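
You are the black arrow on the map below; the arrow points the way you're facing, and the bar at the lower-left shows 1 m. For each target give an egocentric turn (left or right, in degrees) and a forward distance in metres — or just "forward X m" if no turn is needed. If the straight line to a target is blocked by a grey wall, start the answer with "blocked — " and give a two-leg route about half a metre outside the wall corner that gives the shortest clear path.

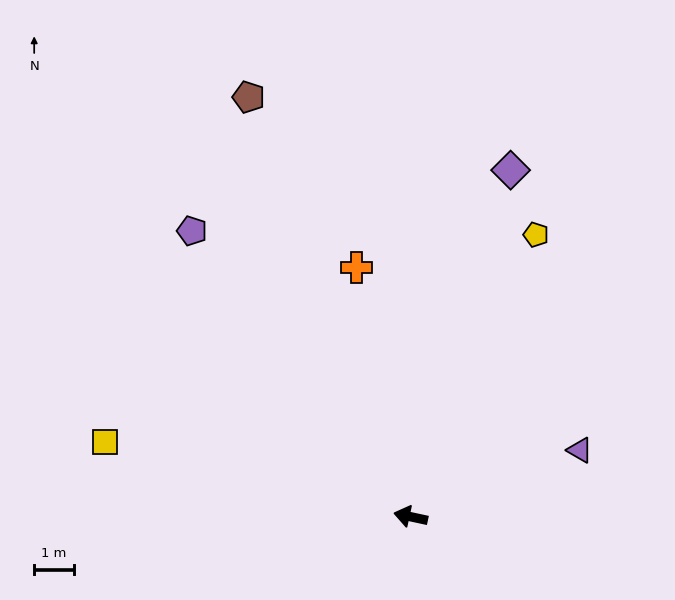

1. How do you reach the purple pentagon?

turn right 40°, forward 9.1 m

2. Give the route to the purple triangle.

turn right 146°, forward 4.6 m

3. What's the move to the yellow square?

forward 8.0 m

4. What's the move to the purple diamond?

turn right 94°, forward 9.1 m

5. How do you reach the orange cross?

turn right 66°, forward 6.5 m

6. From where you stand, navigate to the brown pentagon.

turn right 57°, forward 11.4 m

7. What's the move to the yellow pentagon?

turn right 102°, forward 7.8 m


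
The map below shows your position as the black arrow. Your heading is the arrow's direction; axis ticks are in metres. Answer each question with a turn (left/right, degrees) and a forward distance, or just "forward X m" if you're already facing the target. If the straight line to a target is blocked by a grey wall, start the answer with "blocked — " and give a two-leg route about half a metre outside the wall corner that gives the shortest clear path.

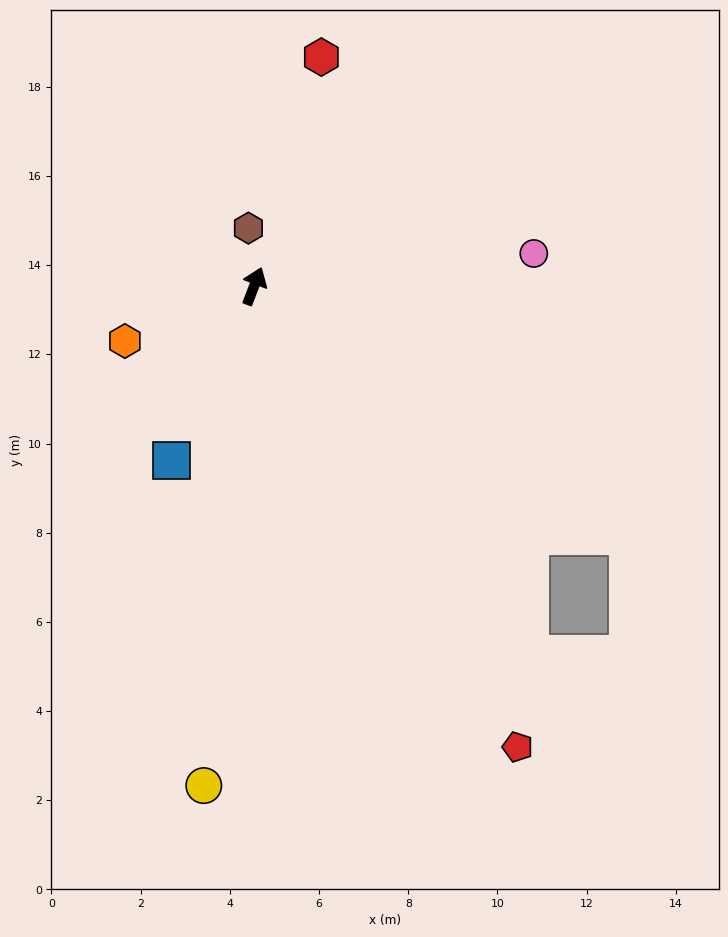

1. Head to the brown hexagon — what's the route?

turn left 27°, forward 1.3 m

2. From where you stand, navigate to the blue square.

turn left 176°, forward 4.3 m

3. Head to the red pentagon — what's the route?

turn right 129°, forward 11.9 m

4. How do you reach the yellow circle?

turn right 165°, forward 11.3 m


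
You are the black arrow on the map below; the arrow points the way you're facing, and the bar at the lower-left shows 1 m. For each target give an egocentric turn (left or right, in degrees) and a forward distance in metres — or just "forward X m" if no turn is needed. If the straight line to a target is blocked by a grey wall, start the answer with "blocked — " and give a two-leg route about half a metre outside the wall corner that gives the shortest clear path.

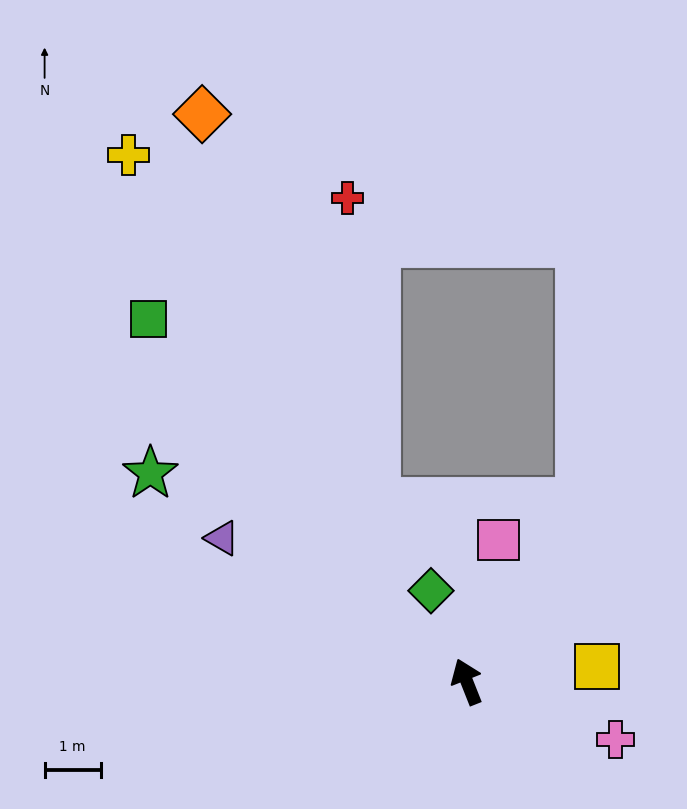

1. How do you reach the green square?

turn left 20°, forward 8.6 m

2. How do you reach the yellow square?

turn right 105°, forward 2.3 m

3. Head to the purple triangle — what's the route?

turn left 38°, forward 5.1 m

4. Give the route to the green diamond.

forward 1.7 m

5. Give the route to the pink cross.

turn right 133°, forward 2.8 m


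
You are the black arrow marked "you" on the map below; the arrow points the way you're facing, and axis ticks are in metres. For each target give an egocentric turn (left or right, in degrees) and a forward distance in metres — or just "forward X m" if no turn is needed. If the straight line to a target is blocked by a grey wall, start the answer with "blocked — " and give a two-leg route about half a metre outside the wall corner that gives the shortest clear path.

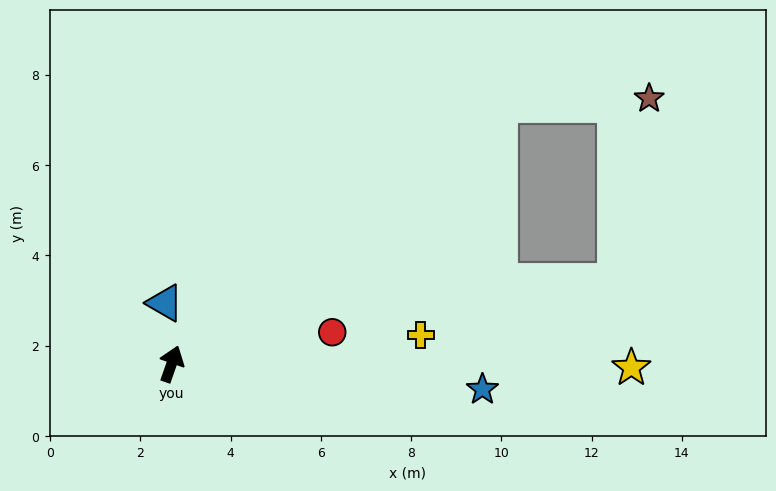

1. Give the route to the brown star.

blocked — turn right 32°, forward 9.2 m, then turn right 37°, forward 3.3 m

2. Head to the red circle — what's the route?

turn right 60°, forward 3.6 m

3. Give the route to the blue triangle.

turn left 26°, forward 1.4 m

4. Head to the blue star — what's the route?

turn right 75°, forward 6.9 m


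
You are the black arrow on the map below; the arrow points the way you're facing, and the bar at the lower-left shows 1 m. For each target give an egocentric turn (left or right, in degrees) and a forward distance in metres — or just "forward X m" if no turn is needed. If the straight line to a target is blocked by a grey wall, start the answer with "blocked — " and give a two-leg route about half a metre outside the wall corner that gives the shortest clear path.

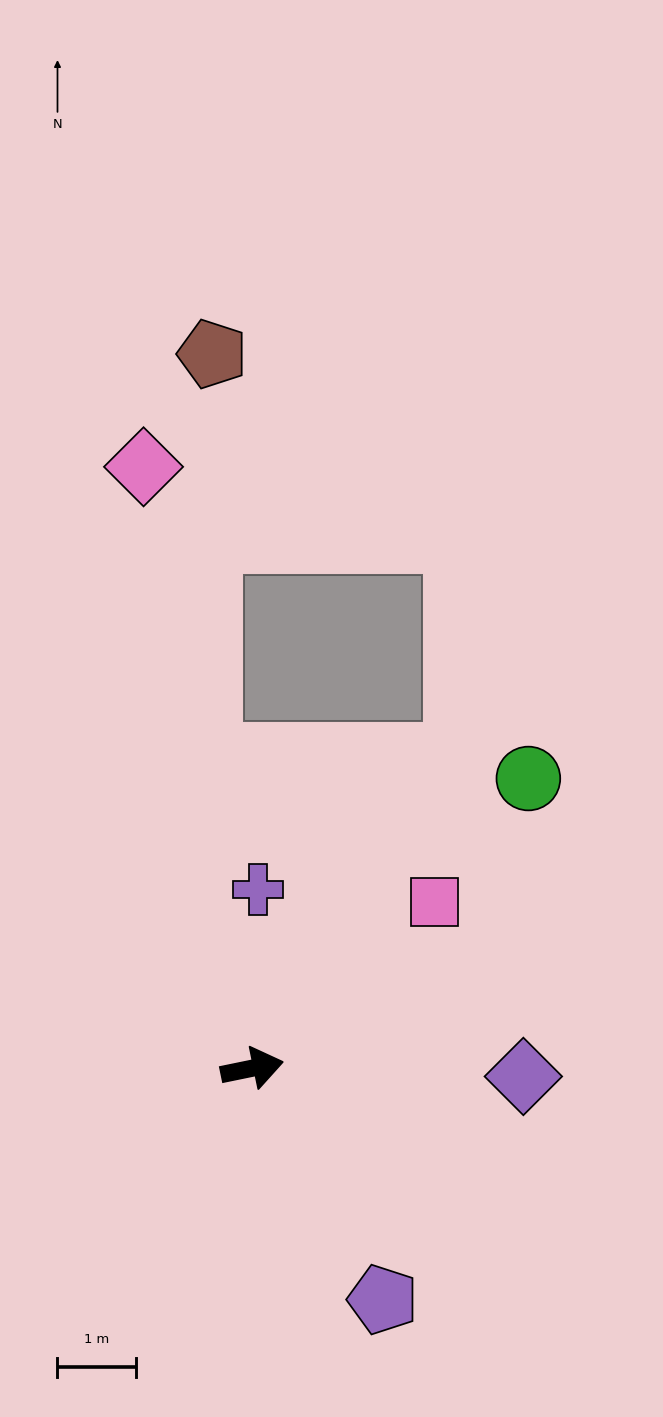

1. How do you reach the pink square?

turn left 31°, forward 3.1 m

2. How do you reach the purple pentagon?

turn right 72°, forward 3.4 m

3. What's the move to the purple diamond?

turn right 13°, forward 3.5 m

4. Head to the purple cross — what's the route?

turn left 76°, forward 2.3 m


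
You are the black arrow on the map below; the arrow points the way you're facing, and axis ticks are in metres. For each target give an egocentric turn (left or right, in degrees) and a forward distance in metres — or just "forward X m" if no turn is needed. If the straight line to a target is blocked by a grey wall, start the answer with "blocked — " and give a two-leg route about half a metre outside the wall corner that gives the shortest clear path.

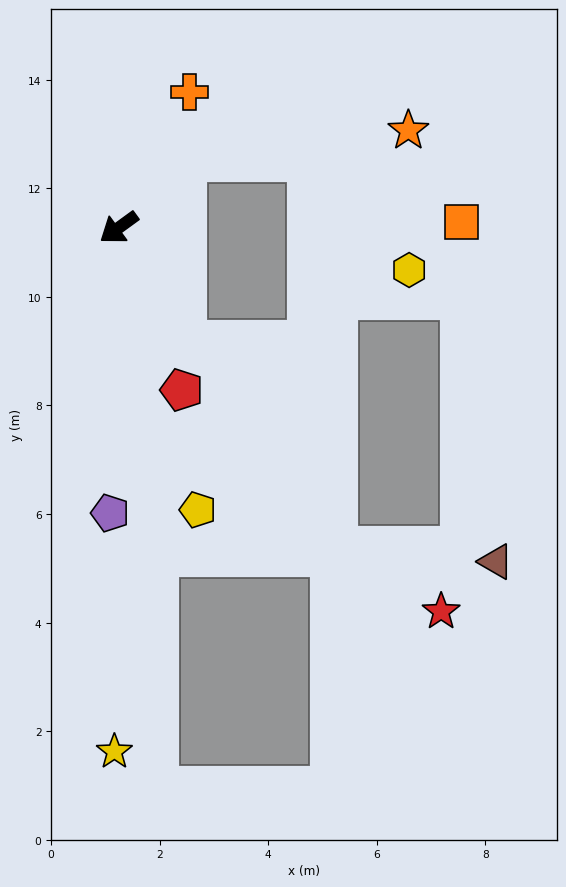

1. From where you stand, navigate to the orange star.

blocked — turn right 169°, forward 1.7 m, then turn right 40°, forward 4.2 m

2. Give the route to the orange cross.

turn right 154°, forward 2.8 m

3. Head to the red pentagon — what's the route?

turn left 75°, forward 3.2 m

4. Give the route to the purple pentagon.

turn left 52°, forward 5.3 m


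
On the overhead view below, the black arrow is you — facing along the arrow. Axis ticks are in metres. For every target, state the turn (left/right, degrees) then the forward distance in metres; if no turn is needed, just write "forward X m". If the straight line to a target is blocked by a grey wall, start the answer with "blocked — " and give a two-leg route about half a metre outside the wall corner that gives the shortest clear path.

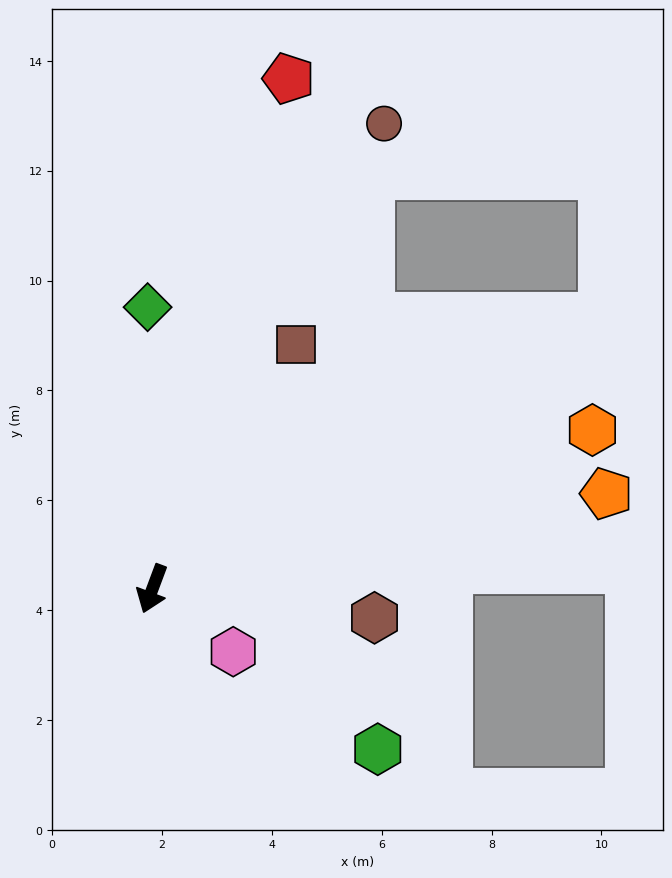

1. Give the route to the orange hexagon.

turn left 130°, forward 8.5 m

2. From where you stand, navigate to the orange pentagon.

turn left 122°, forward 8.4 m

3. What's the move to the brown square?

turn left 170°, forward 5.2 m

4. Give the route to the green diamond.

turn right 158°, forward 5.1 m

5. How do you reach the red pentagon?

turn right 174°, forward 9.6 m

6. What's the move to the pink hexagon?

turn left 73°, forward 1.9 m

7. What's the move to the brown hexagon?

turn left 103°, forward 4.1 m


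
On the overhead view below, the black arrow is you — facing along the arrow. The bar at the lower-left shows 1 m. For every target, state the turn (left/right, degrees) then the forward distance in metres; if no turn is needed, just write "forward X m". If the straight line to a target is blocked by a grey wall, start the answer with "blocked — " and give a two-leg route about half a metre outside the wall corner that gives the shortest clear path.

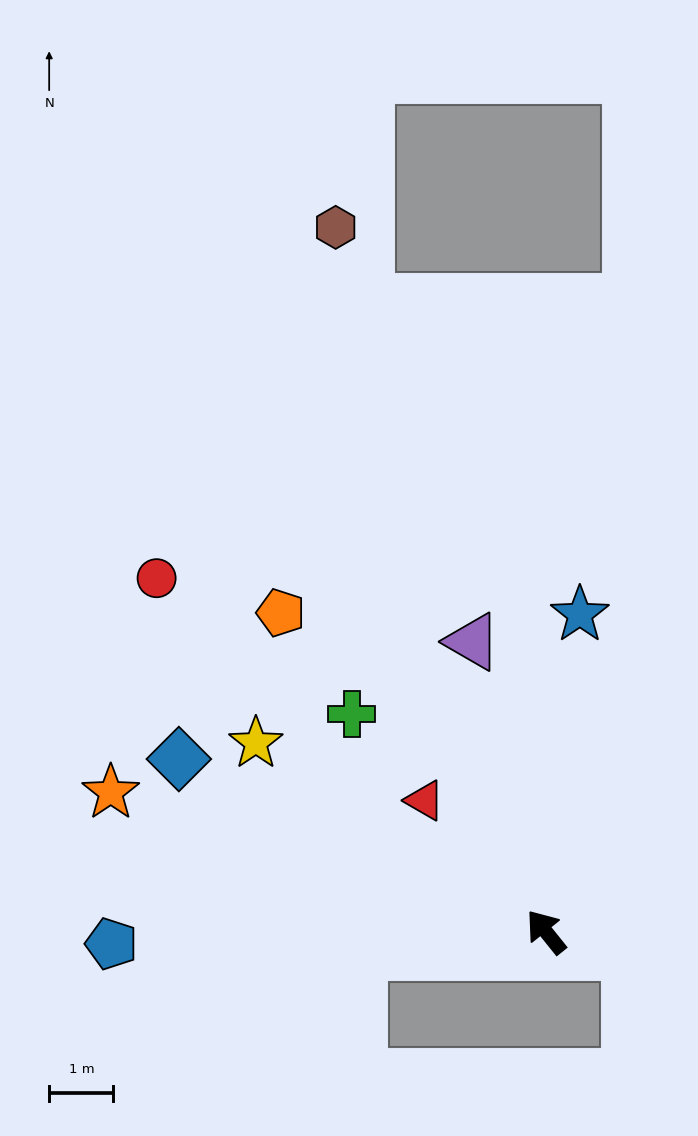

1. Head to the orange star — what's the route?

turn left 33°, forward 7.1 m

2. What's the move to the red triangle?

turn left 4°, forward 2.8 m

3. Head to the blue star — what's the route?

turn right 45°, forward 5.0 m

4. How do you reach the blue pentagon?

turn left 53°, forward 6.8 m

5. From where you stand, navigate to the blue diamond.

turn left 26°, forward 6.3 m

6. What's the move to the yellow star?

turn left 18°, forward 5.4 m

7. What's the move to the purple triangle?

turn right 25°, forward 4.7 m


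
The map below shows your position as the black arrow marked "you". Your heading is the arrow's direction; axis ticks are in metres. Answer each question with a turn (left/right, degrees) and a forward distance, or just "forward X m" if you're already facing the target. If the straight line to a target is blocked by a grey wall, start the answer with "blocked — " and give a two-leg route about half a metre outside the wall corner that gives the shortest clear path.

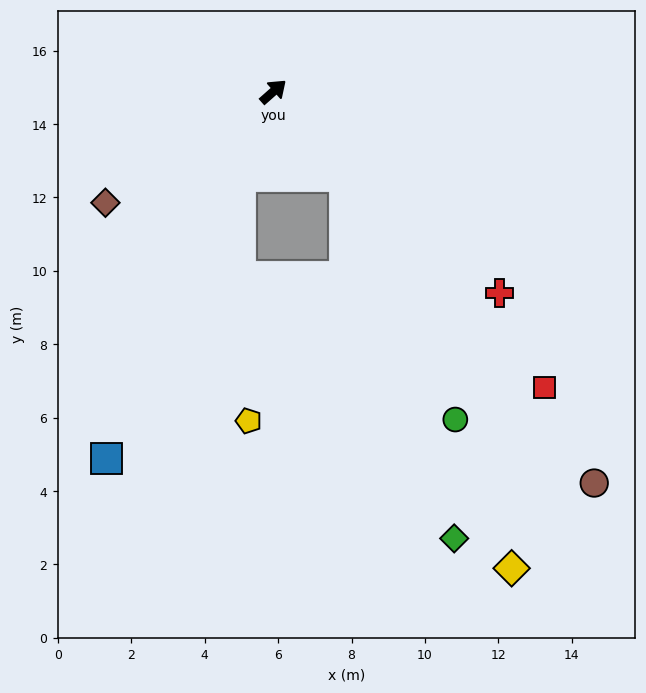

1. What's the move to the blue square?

turn right 156°, forward 11.0 m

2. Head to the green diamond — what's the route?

blocked — turn right 92°, forward 3.0 m, then turn right 23°, forward 10.3 m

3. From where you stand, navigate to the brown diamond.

turn left 172°, forward 5.5 m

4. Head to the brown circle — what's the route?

turn right 92°, forward 13.8 m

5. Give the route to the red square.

turn right 89°, forward 10.9 m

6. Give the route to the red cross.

turn right 83°, forward 8.2 m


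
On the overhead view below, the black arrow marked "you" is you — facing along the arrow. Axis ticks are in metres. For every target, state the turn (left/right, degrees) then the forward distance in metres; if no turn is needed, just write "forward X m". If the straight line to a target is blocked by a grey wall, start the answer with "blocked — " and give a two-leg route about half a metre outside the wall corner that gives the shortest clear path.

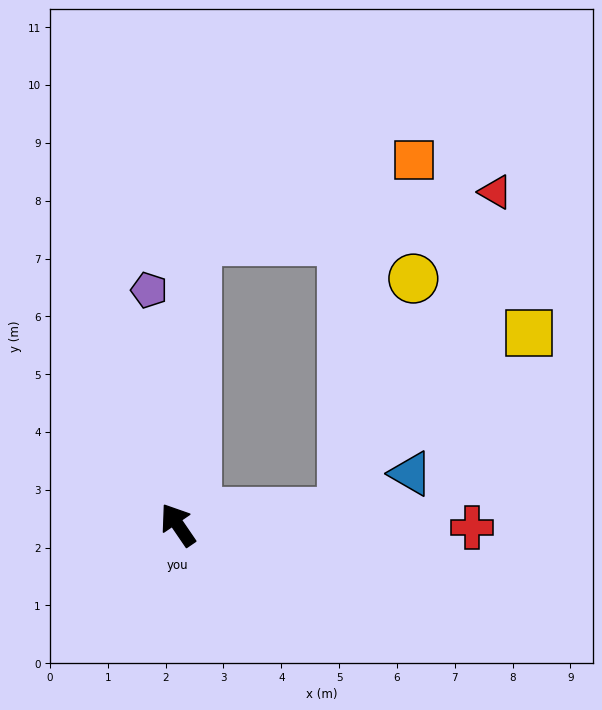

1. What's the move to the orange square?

blocked — turn right 38°, forward 4.9 m, then turn right 66°, forward 4.0 m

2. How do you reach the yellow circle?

blocked — turn right 120°, forward 2.9 m, then turn left 69°, forward 4.2 m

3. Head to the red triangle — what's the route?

blocked — turn right 120°, forward 2.9 m, then turn left 60°, forward 6.1 m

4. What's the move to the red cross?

turn right 125°, forward 5.1 m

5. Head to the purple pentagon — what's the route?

turn right 27°, forward 4.1 m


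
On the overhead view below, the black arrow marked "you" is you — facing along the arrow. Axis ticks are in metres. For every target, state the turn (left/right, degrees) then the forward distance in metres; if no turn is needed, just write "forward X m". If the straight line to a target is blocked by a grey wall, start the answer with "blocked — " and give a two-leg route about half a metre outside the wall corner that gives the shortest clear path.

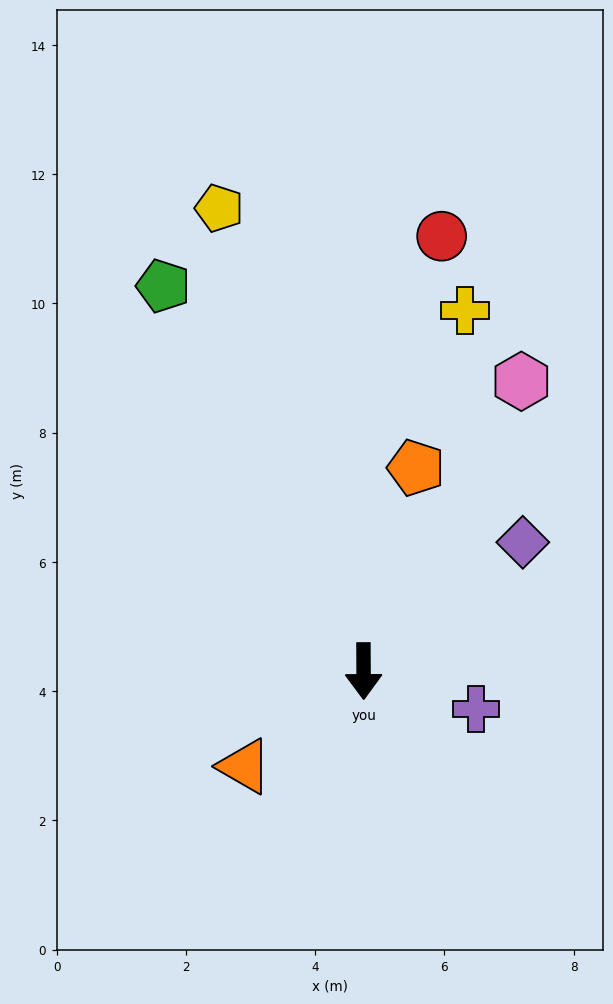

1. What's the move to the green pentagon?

turn right 153°, forward 6.7 m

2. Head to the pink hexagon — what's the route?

turn left 151°, forward 5.1 m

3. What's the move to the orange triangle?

turn right 52°, forward 2.4 m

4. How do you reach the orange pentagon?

turn left 165°, forward 3.3 m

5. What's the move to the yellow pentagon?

turn right 163°, forward 7.5 m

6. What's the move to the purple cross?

turn left 71°, forward 1.8 m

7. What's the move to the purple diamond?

turn left 129°, forward 3.2 m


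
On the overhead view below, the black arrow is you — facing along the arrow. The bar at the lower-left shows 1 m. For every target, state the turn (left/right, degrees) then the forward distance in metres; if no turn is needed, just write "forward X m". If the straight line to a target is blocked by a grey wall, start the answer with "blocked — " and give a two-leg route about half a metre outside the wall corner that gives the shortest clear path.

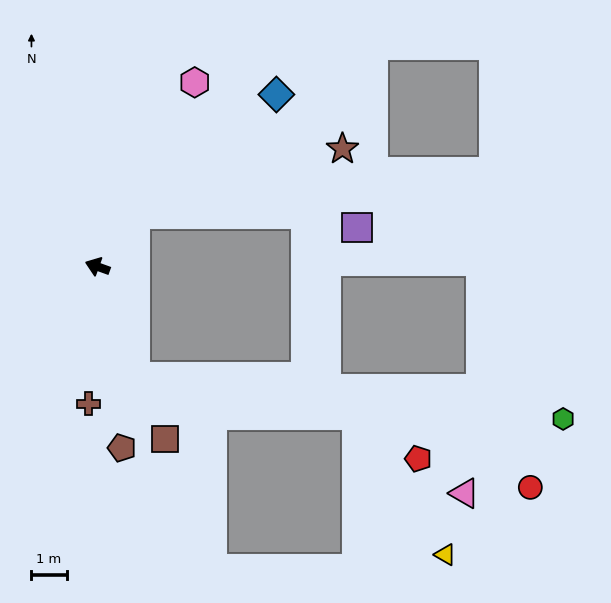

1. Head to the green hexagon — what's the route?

blocked — turn left 129°, forward 3.3 m, then turn left 65°, forward 12.2 m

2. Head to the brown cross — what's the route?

turn left 106°, forward 3.9 m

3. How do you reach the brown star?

blocked — turn right 106°, forward 1.8 m, then turn right 37°, forward 6.2 m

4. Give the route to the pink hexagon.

turn right 98°, forward 5.9 m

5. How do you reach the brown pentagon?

turn left 118°, forward 5.2 m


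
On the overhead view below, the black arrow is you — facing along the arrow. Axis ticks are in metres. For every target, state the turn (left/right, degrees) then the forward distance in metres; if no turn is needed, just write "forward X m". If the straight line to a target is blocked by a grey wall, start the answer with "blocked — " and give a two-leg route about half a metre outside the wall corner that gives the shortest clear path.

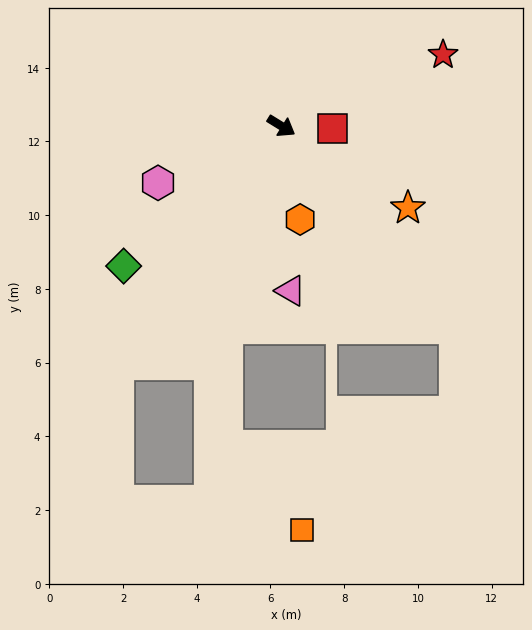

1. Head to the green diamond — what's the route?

turn right 107°, forward 5.7 m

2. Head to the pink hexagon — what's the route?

turn right 124°, forward 3.7 m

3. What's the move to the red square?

turn left 29°, forward 1.4 m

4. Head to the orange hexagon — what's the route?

turn right 47°, forward 2.6 m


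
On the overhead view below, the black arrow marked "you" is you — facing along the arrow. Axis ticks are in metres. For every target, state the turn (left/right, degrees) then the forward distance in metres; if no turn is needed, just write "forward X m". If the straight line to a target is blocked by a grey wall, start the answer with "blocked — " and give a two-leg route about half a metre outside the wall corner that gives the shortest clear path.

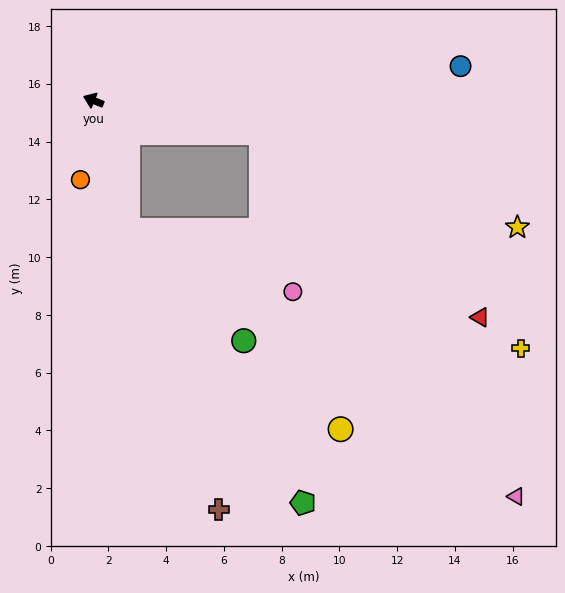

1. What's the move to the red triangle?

blocked — turn right 169°, forward 5.9 m, then turn right 29°, forward 9.9 m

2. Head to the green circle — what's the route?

blocked — turn left 127°, forward 4.7 m, then turn left 31°, forward 5.5 m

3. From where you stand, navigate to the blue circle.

turn right 153°, forward 12.8 m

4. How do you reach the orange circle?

turn left 103°, forward 2.8 m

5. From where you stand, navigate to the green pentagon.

blocked — turn left 127°, forward 4.7 m, then turn left 18°, forward 11.2 m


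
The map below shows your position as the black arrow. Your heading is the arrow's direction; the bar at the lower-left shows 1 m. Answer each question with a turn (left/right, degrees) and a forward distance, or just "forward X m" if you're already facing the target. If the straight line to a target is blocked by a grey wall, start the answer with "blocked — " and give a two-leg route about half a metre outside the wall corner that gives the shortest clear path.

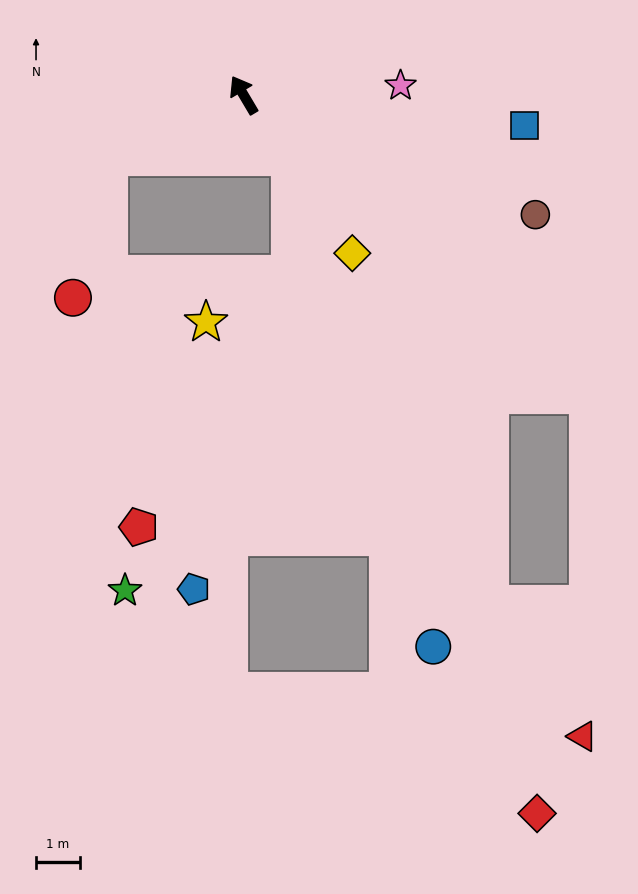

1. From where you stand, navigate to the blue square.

turn right 127°, forward 6.4 m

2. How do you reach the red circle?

blocked — turn left 84°, forward 3.4 m, then turn left 51°, forward 3.3 m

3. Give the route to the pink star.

turn right 117°, forward 3.6 m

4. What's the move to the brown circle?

turn right 143°, forward 7.2 m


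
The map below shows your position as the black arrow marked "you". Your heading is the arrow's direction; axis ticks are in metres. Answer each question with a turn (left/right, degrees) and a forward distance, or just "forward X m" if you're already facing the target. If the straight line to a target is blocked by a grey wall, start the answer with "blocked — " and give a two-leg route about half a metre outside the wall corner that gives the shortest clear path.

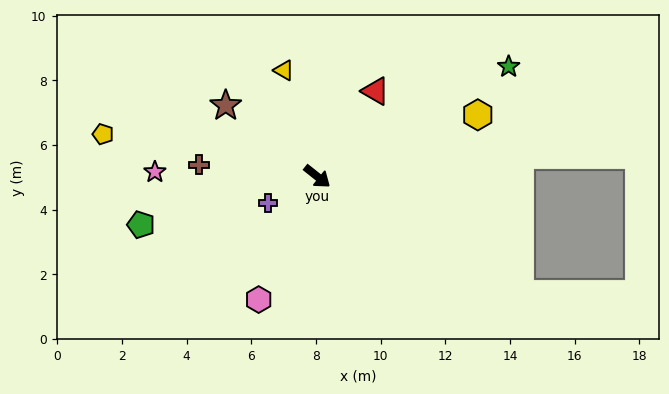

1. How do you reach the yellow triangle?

turn left 146°, forward 3.4 m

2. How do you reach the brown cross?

turn right 147°, forward 3.7 m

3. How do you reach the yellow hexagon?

turn left 60°, forward 5.3 m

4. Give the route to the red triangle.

turn left 94°, forward 3.2 m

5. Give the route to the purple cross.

turn right 114°, forward 1.7 m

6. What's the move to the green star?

turn left 68°, forward 6.8 m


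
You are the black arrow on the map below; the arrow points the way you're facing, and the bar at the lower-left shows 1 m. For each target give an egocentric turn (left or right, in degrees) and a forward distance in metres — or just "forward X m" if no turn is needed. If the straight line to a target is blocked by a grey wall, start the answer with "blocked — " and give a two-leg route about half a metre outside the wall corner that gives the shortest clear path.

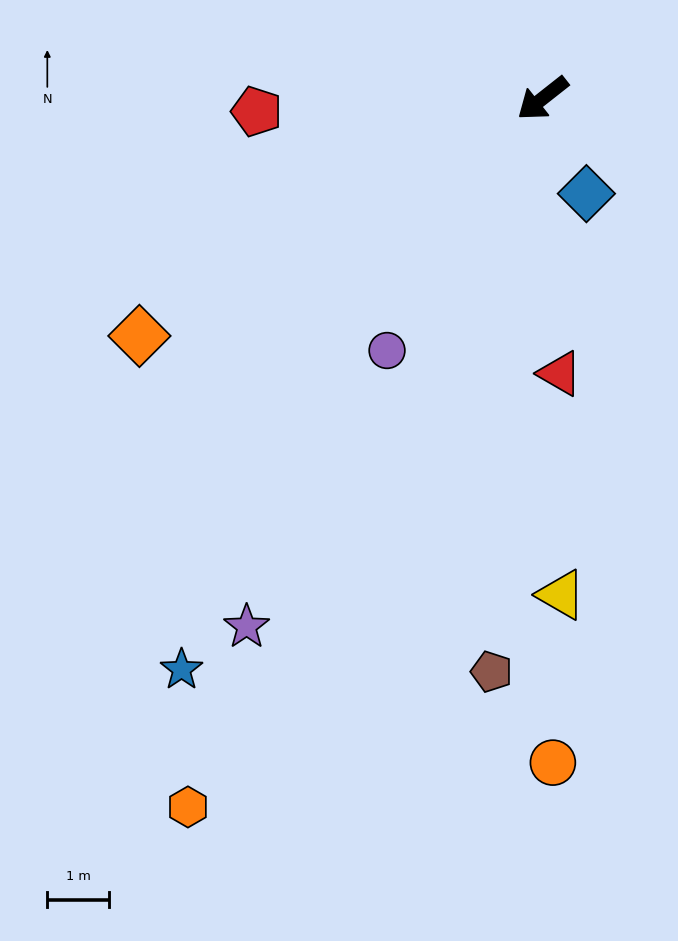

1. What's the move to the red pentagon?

turn right 36°, forward 4.6 m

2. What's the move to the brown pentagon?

turn left 47°, forward 9.3 m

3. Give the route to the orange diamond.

turn right 8°, forward 7.6 m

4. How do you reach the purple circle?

turn left 20°, forward 4.8 m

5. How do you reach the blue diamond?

turn left 76°, forward 1.7 m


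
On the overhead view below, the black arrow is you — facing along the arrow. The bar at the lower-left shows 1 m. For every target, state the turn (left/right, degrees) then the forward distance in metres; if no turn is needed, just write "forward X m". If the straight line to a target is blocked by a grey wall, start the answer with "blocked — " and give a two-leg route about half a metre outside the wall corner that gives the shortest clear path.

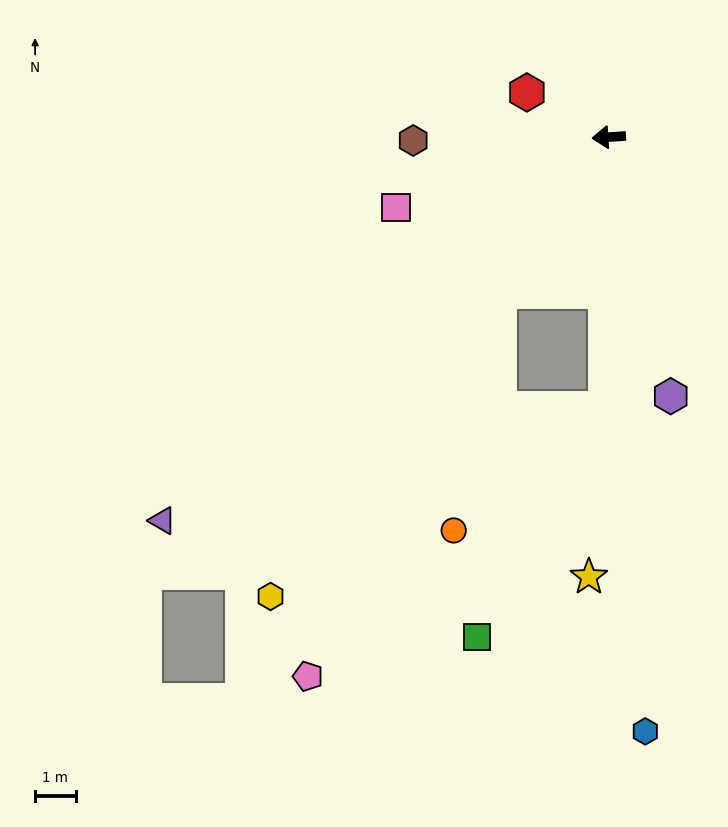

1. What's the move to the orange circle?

blocked — turn left 51°, forward 4.7 m, then turn left 24°, forward 6.0 m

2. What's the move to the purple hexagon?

turn left 100°, forward 6.6 m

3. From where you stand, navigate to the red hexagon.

turn right 32°, forward 2.3 m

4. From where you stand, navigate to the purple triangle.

turn left 37°, forward 14.5 m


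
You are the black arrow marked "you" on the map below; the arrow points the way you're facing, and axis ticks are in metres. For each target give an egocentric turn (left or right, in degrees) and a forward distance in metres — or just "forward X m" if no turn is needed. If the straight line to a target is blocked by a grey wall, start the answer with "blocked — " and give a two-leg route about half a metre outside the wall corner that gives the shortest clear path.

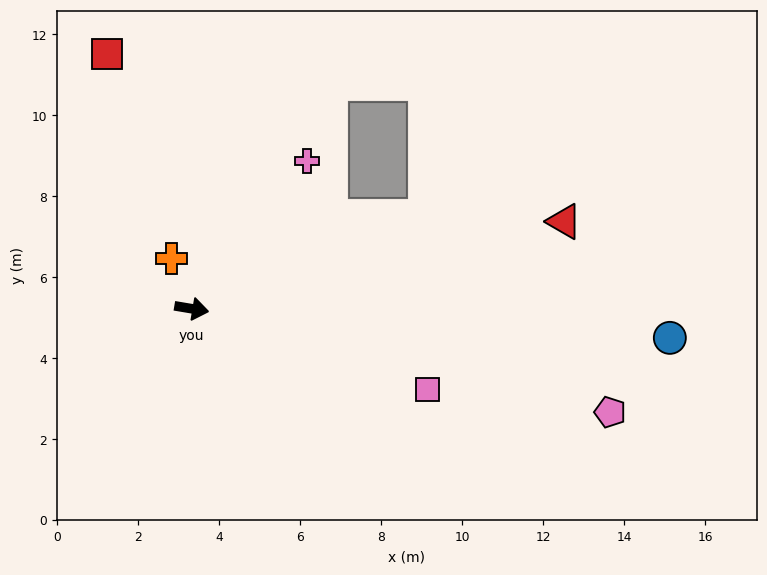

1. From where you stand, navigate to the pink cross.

turn left 62°, forward 4.6 m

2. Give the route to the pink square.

turn right 9°, forward 6.2 m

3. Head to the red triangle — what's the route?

turn left 23°, forward 9.4 m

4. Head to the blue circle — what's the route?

turn left 6°, forward 11.8 m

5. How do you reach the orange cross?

turn left 121°, forward 1.3 m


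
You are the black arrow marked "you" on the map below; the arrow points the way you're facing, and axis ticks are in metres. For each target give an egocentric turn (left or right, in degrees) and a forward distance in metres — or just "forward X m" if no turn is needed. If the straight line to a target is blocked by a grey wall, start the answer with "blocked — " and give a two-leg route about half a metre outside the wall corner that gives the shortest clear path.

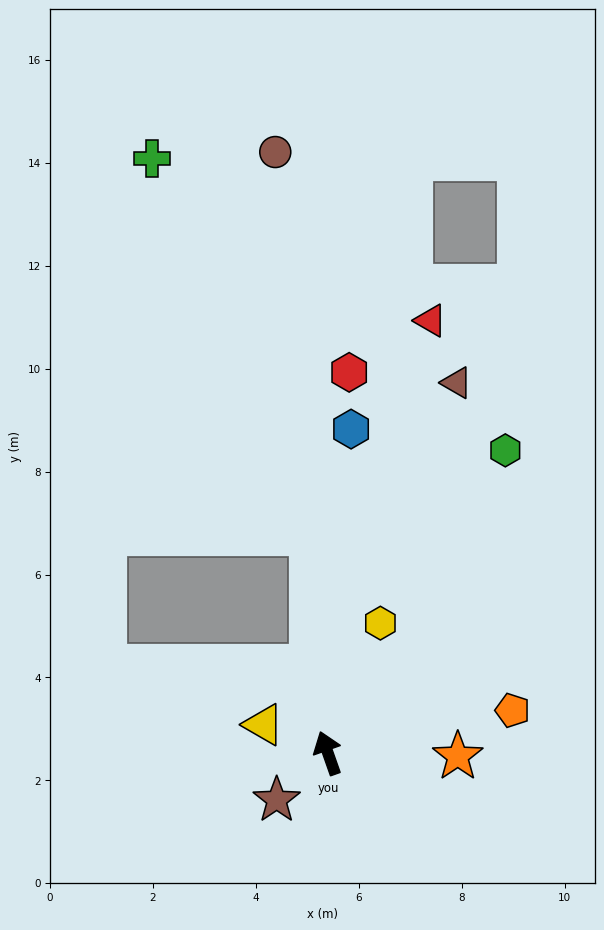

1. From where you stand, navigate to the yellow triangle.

turn left 47°, forward 1.4 m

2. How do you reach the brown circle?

turn right 14°, forward 11.7 m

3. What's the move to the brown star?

turn left 113°, forward 1.3 m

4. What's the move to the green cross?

blocked — turn right 15°, forward 4.3 m, then turn left 19°, forward 7.9 m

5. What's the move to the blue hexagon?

turn right 23°, forward 6.3 m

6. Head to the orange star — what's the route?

turn right 111°, forward 2.5 m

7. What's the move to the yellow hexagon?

turn right 41°, forward 2.7 m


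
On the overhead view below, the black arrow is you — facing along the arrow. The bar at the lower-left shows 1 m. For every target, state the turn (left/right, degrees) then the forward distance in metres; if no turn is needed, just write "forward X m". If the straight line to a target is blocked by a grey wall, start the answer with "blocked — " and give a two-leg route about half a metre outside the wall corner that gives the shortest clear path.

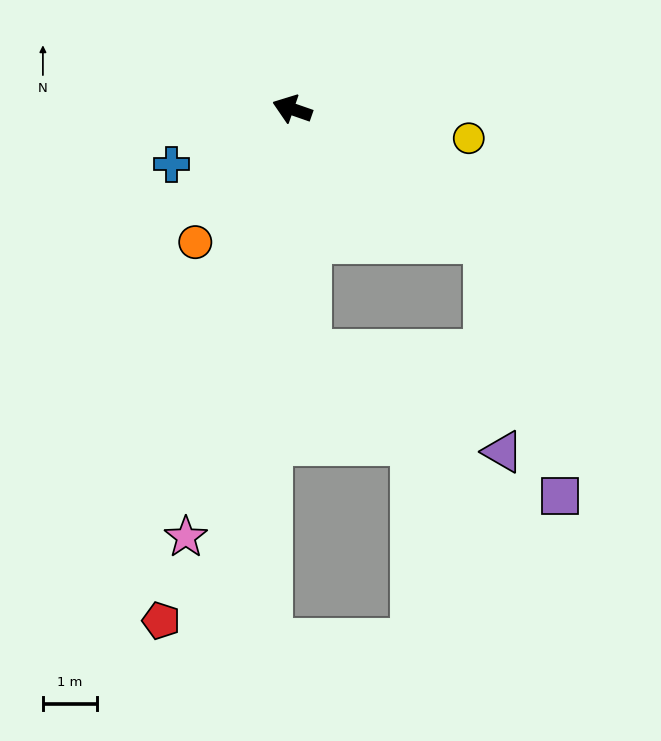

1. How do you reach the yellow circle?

turn right 170°, forward 3.3 m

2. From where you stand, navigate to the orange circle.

turn left 73°, forward 3.0 m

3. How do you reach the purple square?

blocked — turn left 165°, forward 4.3 m, then turn right 40°, forward 4.9 m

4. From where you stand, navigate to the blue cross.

turn left 44°, forward 2.5 m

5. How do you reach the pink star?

turn left 95°, forward 8.2 m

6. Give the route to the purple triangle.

blocked — turn left 165°, forward 4.3 m, then turn right 51°, forward 3.9 m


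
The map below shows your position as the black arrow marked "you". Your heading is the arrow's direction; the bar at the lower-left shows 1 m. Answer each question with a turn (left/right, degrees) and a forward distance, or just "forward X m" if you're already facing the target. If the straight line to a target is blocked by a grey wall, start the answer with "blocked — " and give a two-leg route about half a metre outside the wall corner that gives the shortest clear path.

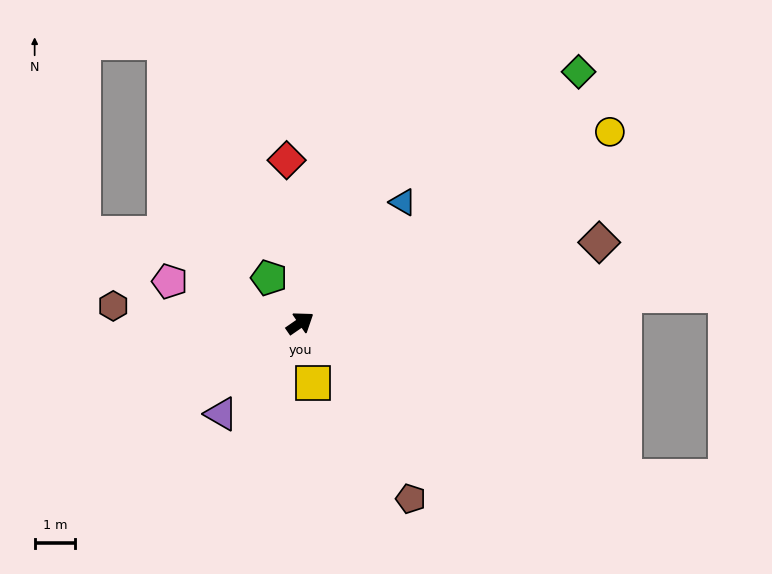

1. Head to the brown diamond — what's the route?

turn right 20°, forward 7.6 m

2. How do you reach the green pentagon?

turn left 90°, forward 1.3 m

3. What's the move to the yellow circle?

turn right 3°, forward 8.9 m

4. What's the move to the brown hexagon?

turn left 140°, forward 4.6 m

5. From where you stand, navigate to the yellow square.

turn right 113°, forward 1.5 m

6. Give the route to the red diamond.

turn left 60°, forward 4.0 m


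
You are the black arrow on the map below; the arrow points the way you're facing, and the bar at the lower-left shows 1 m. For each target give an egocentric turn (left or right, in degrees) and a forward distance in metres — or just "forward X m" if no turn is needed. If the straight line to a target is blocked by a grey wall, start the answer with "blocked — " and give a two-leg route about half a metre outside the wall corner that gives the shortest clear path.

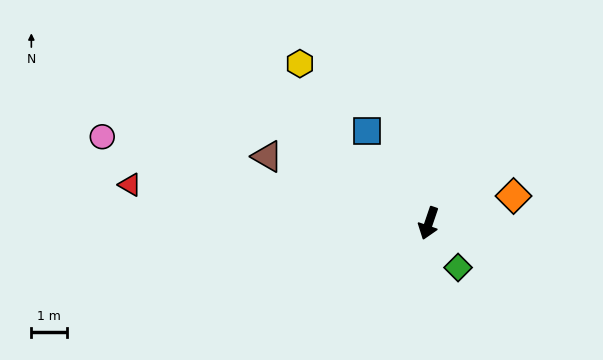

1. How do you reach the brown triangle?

turn right 94°, forward 4.9 m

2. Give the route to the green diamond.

turn left 52°, forward 1.5 m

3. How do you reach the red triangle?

turn right 79°, forward 8.4 m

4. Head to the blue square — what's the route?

turn right 127°, forward 3.1 m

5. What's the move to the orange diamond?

turn left 127°, forward 2.5 m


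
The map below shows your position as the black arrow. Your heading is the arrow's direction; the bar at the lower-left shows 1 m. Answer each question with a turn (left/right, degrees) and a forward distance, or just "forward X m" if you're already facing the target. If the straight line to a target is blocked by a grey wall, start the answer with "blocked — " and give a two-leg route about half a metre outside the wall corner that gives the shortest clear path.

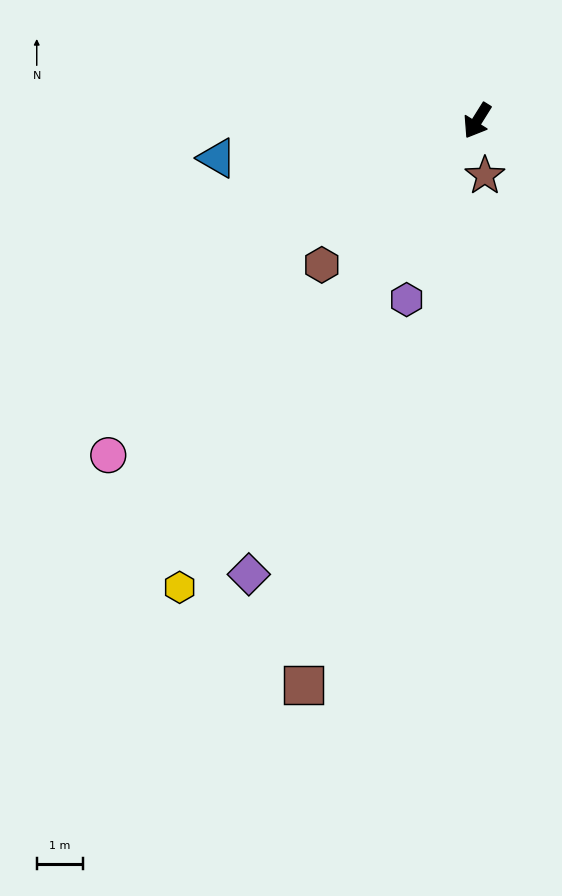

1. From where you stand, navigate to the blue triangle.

turn right 50°, forward 5.7 m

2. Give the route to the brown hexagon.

turn right 15°, forward 4.6 m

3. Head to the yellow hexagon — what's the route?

forward 11.9 m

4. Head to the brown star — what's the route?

turn left 40°, forward 1.2 m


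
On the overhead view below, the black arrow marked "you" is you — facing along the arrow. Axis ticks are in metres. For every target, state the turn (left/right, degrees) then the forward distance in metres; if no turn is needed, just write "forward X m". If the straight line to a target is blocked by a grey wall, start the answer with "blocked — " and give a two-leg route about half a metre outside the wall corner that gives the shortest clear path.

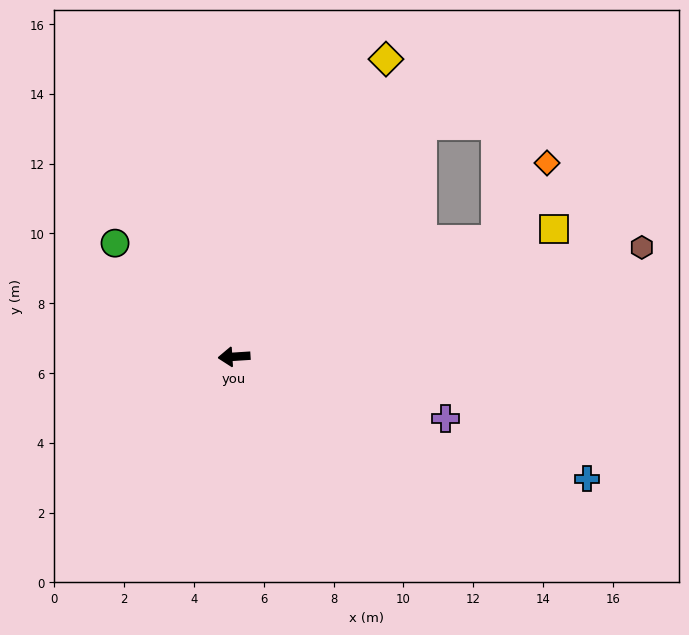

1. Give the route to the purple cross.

turn left 160°, forward 6.3 m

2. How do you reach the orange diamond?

blocked — turn right 160°, forward 8.2 m, then turn left 33°, forward 2.7 m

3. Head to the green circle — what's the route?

turn right 47°, forward 4.7 m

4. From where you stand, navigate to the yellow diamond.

turn right 121°, forward 9.6 m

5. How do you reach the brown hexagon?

turn right 169°, forward 12.1 m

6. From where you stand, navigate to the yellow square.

turn right 162°, forward 9.9 m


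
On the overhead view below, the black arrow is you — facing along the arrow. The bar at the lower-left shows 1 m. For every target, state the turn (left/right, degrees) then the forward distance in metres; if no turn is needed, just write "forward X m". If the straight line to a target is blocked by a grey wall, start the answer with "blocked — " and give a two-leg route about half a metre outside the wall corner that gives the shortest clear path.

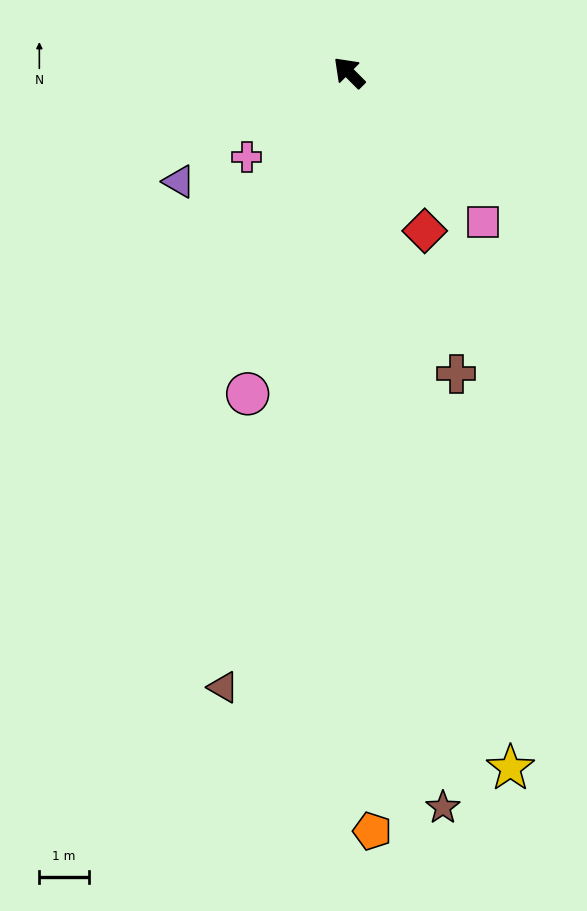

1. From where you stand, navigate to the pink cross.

turn left 85°, forward 2.7 m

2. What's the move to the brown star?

turn left 142°, forward 15.0 m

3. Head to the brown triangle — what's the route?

turn left 123°, forward 12.7 m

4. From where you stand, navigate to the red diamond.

turn left 161°, forward 3.5 m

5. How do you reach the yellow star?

turn left 148°, forward 14.4 m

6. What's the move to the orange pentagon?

turn left 137°, forward 15.3 m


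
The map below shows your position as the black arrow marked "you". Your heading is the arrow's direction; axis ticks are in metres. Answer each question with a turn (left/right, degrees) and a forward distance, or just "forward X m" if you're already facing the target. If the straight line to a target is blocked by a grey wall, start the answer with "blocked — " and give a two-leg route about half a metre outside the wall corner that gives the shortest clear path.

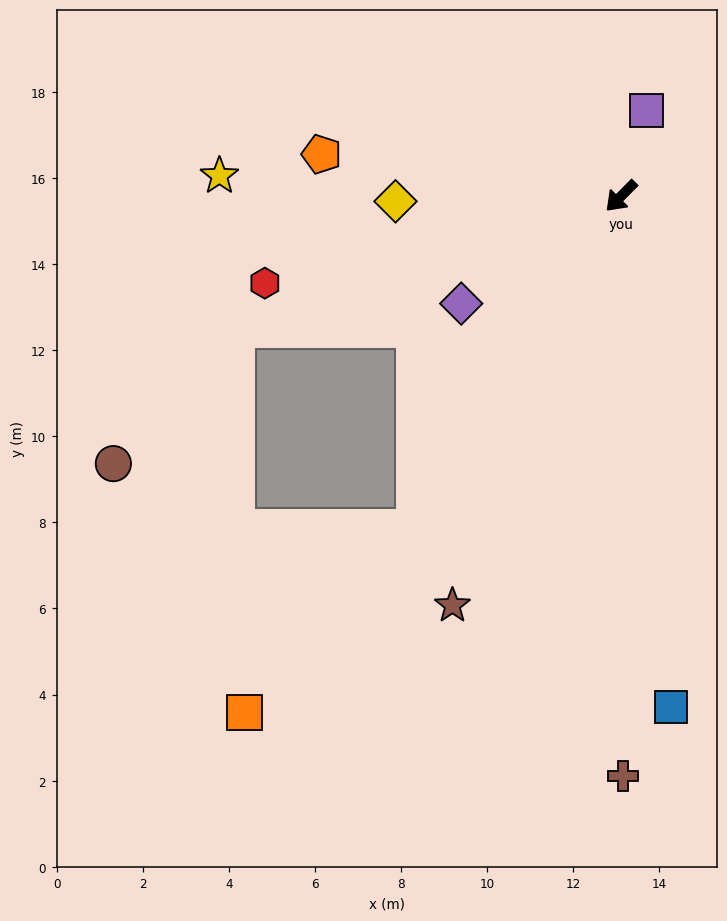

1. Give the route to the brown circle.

blocked — turn right 26°, forward 9.5 m, then turn left 28°, forward 4.2 m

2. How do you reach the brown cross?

turn left 45°, forward 13.5 m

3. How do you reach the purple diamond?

turn right 11°, forward 4.5 m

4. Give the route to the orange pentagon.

turn right 53°, forward 7.0 m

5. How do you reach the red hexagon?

turn right 31°, forward 8.5 m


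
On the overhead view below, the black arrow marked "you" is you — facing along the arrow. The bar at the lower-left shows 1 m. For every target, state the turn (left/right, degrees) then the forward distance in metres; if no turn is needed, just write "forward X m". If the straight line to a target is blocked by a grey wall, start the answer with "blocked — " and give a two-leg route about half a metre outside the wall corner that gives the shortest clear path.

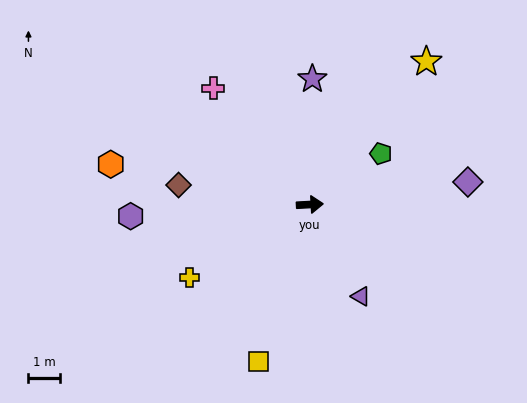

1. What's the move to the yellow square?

turn right 111°, forward 5.2 m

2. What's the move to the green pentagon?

turn left 33°, forward 2.8 m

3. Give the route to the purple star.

turn left 86°, forward 4.0 m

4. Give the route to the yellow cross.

turn right 152°, forward 4.4 m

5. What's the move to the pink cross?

turn left 127°, forward 4.8 m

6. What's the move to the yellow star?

turn left 48°, forward 5.8 m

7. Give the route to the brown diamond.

turn left 168°, forward 4.2 m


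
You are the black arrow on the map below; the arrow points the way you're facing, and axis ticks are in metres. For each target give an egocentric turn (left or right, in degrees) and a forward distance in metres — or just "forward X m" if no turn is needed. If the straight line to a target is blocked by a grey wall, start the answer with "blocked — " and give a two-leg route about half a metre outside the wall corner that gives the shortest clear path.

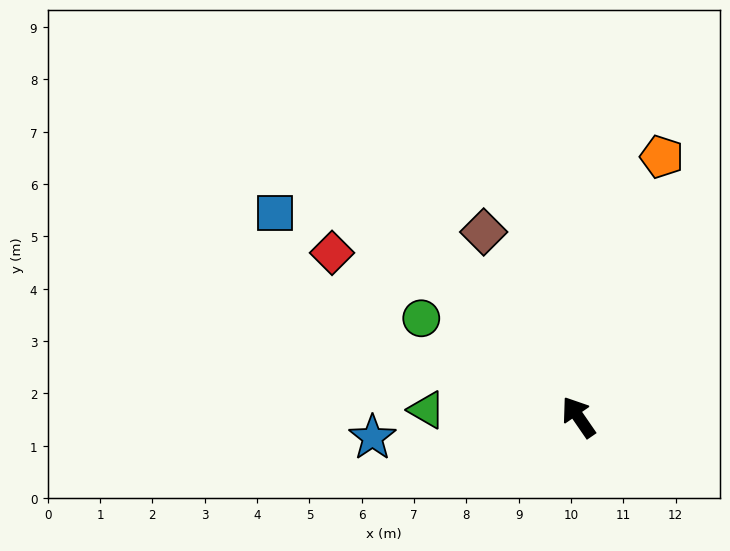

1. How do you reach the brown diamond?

turn right 7°, forward 4.0 m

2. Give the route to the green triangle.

turn left 53°, forward 2.9 m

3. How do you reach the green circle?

turn left 23°, forward 3.5 m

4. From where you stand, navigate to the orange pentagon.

turn right 52°, forward 5.2 m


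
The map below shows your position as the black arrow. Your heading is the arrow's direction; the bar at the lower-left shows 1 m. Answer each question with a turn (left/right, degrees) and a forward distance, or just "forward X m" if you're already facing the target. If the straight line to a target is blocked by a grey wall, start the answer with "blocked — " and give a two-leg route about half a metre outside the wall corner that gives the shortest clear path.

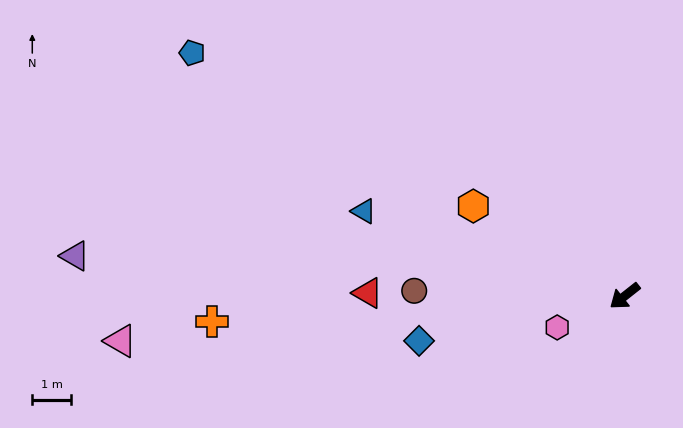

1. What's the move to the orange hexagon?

turn right 69°, forward 4.6 m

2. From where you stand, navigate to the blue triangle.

turn right 56°, forward 7.1 m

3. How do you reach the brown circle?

turn right 40°, forward 5.5 m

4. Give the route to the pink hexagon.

turn right 13°, forward 1.9 m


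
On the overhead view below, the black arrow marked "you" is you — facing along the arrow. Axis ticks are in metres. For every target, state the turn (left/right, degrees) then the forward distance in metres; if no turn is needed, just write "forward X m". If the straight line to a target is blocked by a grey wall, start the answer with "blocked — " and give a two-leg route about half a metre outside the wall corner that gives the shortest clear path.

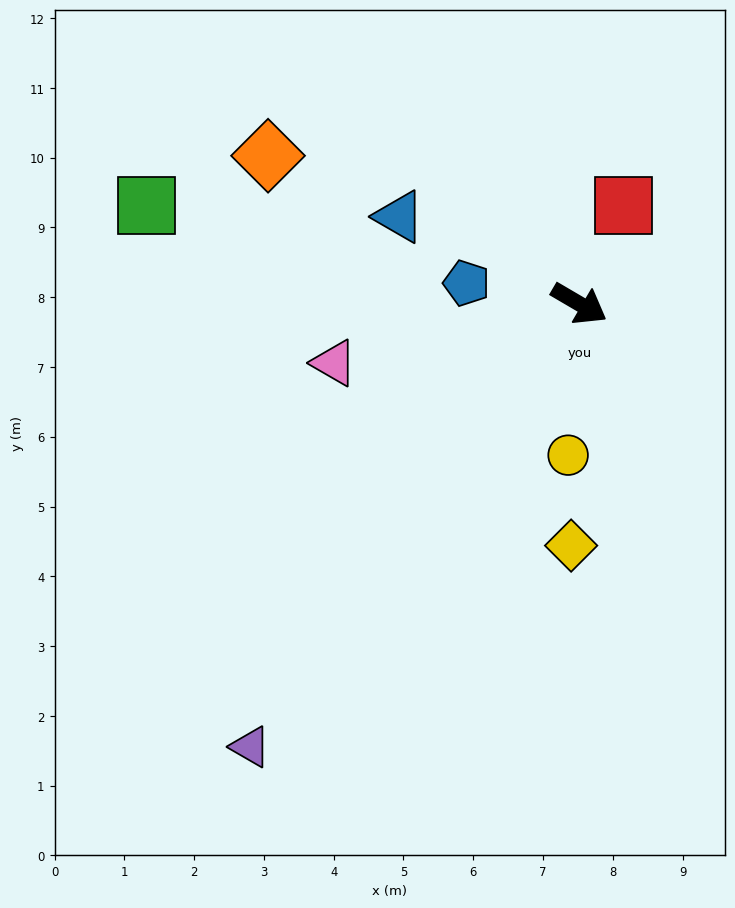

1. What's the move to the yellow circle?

turn right 64°, forward 2.2 m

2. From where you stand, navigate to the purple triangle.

turn right 96°, forward 7.9 m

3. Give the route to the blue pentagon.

turn right 160°, forward 1.6 m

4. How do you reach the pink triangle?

turn right 136°, forward 3.6 m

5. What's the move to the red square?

turn left 96°, forward 1.6 m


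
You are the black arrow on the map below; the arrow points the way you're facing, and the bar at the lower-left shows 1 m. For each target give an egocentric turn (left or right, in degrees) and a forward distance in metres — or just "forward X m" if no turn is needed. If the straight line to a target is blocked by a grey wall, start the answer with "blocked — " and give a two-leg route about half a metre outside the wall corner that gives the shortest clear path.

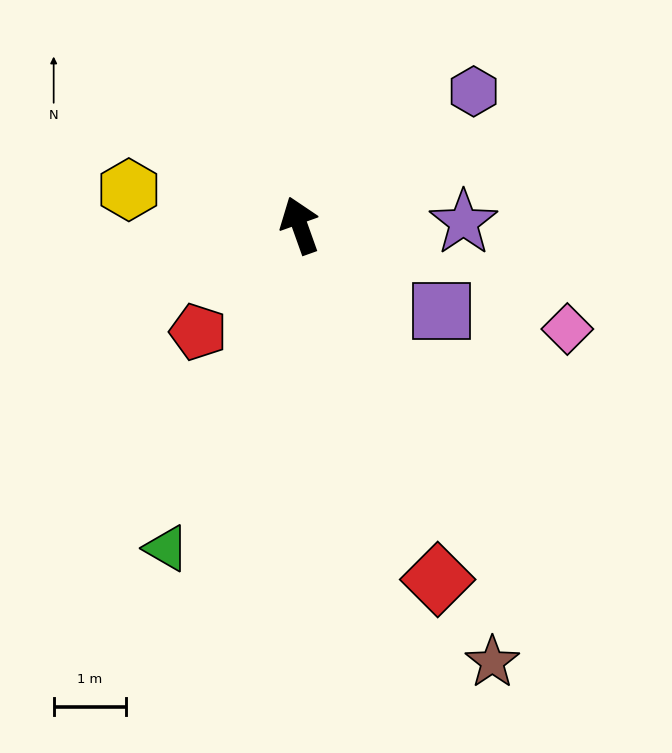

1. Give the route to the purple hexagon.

turn right 72°, forward 3.0 m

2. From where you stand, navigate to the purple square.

turn right 141°, forward 2.3 m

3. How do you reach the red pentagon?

turn left 117°, forward 2.0 m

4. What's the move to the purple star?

turn right 109°, forward 2.3 m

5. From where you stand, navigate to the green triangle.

turn left 138°, forward 4.8 m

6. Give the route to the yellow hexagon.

turn left 59°, forward 2.4 m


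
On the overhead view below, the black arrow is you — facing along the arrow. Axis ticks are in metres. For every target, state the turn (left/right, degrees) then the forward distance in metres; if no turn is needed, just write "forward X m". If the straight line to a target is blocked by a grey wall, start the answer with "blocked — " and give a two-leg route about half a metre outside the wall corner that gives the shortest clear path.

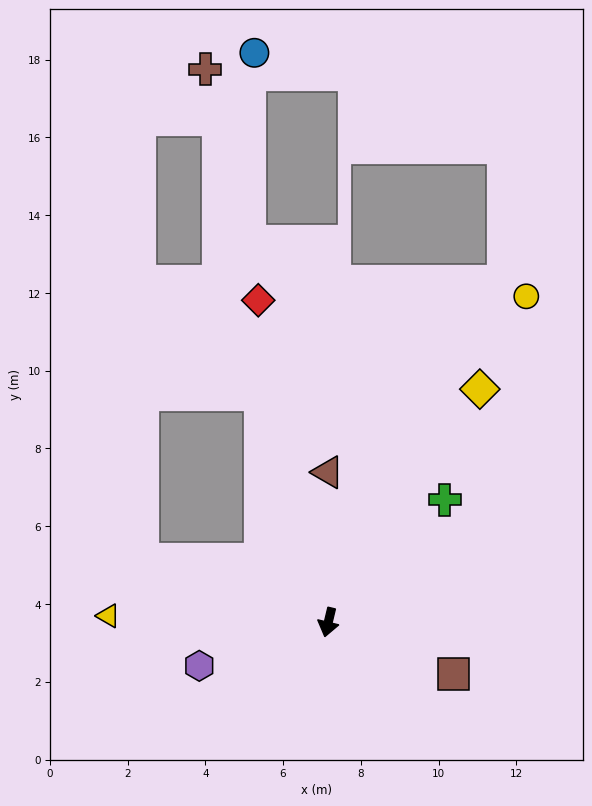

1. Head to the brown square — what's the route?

turn left 81°, forward 3.5 m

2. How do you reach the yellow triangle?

turn right 78°, forward 5.7 m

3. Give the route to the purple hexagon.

turn right 58°, forward 3.5 m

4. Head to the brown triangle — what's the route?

turn right 166°, forward 3.9 m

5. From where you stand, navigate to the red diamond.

turn right 154°, forward 8.5 m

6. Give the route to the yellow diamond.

turn left 160°, forward 7.2 m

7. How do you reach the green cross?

turn left 150°, forward 4.3 m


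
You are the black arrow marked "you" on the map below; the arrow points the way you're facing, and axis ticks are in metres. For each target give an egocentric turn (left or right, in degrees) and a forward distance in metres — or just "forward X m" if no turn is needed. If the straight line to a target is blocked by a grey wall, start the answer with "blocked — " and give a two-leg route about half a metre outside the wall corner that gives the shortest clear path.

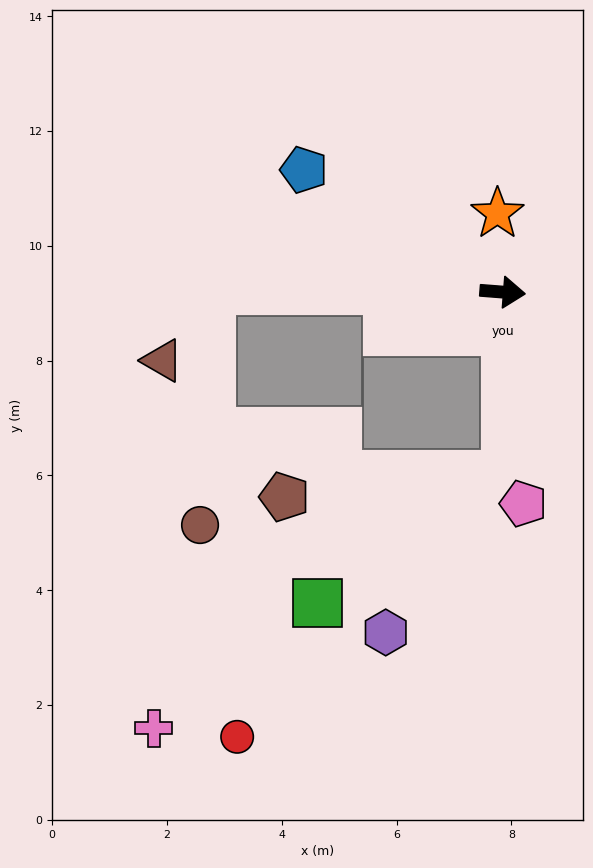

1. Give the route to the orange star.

turn left 98°, forward 1.4 m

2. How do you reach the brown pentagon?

blocked — turn right 85°, forward 3.2 m, then turn right 85°, forward 3.9 m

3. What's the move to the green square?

blocked — turn right 85°, forward 3.2 m, then turn right 56°, forward 4.0 m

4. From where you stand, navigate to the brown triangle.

blocked — turn right 176°, forward 5.1 m, then turn left 56°, forward 1.5 m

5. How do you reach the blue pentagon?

turn left 153°, forward 4.1 m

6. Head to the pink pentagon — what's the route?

turn right 80°, forward 3.7 m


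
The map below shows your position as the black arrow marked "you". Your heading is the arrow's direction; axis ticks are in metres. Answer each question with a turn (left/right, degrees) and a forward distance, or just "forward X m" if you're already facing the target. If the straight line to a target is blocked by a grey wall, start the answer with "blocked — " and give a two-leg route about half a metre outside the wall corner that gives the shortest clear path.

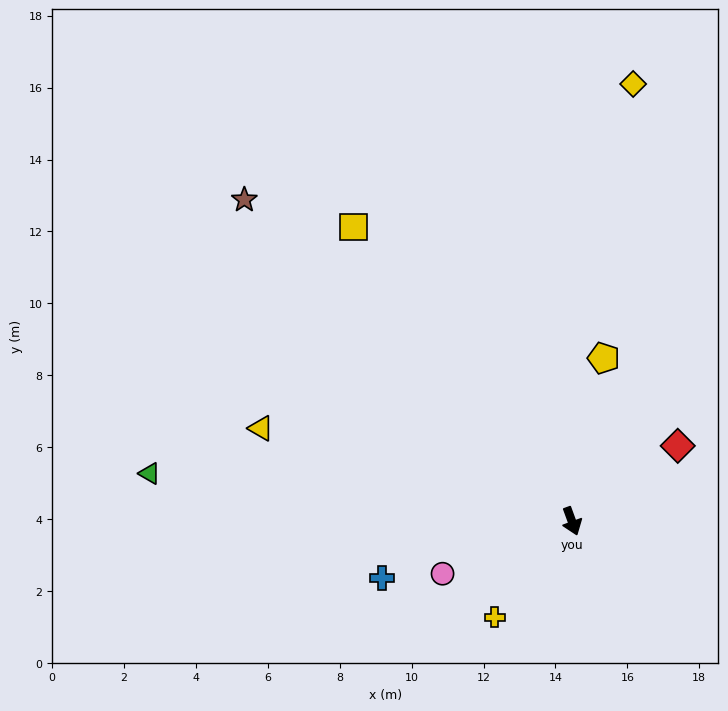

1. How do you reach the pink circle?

turn right 88°, forward 3.9 m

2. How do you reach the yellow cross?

turn right 59°, forward 3.4 m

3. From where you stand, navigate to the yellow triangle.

turn right 127°, forward 9.0 m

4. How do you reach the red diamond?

turn left 105°, forward 3.6 m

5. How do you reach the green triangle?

turn right 117°, forward 11.8 m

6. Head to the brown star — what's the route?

turn right 155°, forward 12.8 m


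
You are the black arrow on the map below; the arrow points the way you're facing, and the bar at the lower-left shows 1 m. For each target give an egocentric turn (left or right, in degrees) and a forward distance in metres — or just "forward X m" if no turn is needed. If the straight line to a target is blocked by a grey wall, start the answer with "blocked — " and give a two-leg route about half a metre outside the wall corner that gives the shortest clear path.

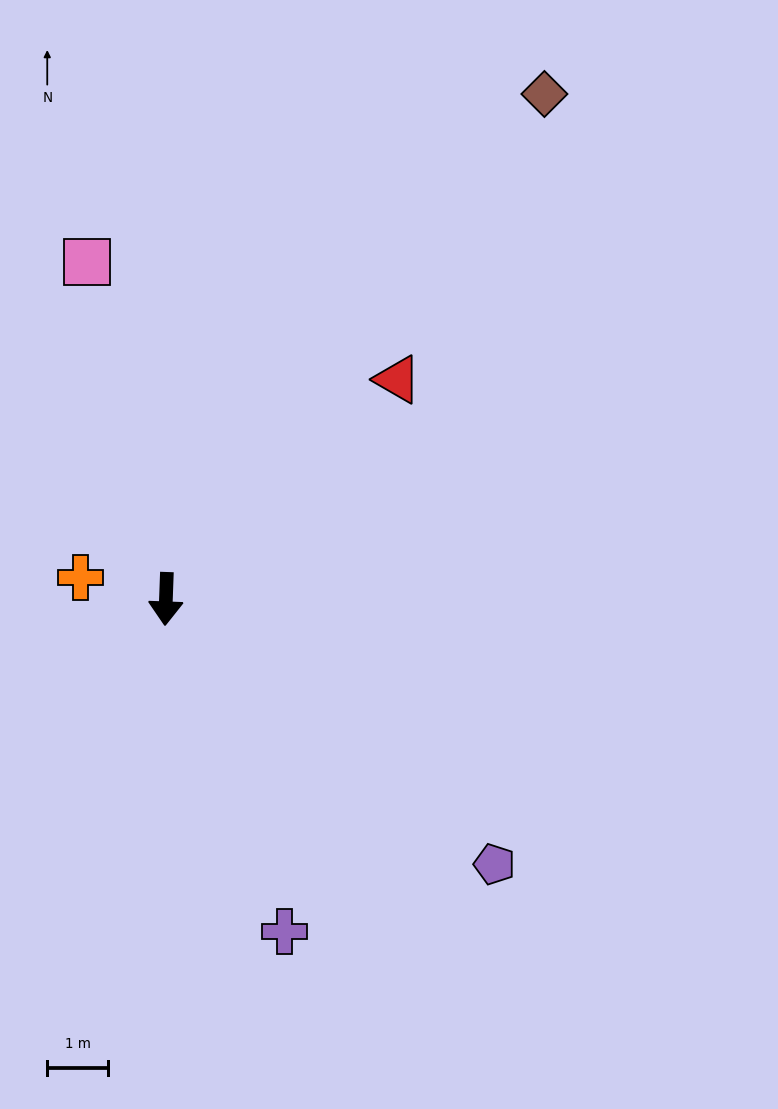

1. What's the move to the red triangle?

turn left 136°, forward 5.3 m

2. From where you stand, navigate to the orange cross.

turn right 102°, forward 1.5 m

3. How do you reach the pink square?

turn right 165°, forward 5.7 m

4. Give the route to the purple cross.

turn left 22°, forward 5.8 m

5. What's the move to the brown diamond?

turn left 145°, forward 10.4 m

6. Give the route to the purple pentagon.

turn left 53°, forward 7.0 m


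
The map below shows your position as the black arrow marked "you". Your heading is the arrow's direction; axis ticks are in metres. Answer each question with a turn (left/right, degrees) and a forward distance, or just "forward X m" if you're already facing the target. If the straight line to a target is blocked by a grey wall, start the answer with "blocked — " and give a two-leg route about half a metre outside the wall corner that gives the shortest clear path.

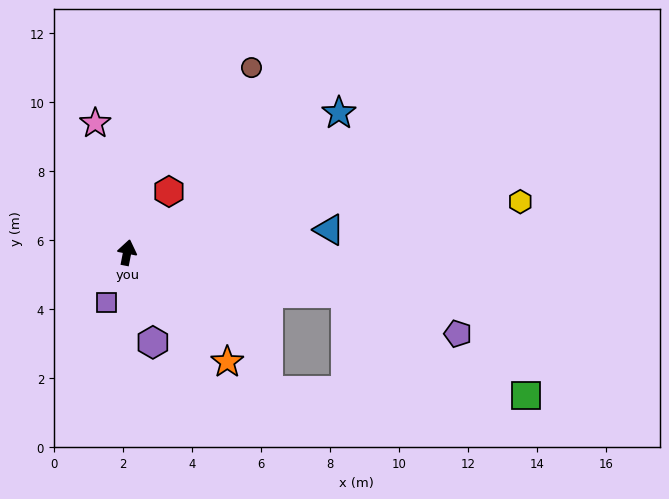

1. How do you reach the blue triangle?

turn right 73°, forward 5.9 m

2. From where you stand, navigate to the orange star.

turn right 126°, forward 4.3 m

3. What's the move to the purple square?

turn left 169°, forward 1.6 m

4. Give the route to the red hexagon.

turn right 23°, forward 2.1 m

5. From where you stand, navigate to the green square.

blocked — turn right 90°, forward 6.5 m, then turn right 18°, forward 6.0 m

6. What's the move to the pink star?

turn left 25°, forward 3.9 m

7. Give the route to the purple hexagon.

turn right 153°, forward 2.7 m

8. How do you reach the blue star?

turn right 46°, forward 7.4 m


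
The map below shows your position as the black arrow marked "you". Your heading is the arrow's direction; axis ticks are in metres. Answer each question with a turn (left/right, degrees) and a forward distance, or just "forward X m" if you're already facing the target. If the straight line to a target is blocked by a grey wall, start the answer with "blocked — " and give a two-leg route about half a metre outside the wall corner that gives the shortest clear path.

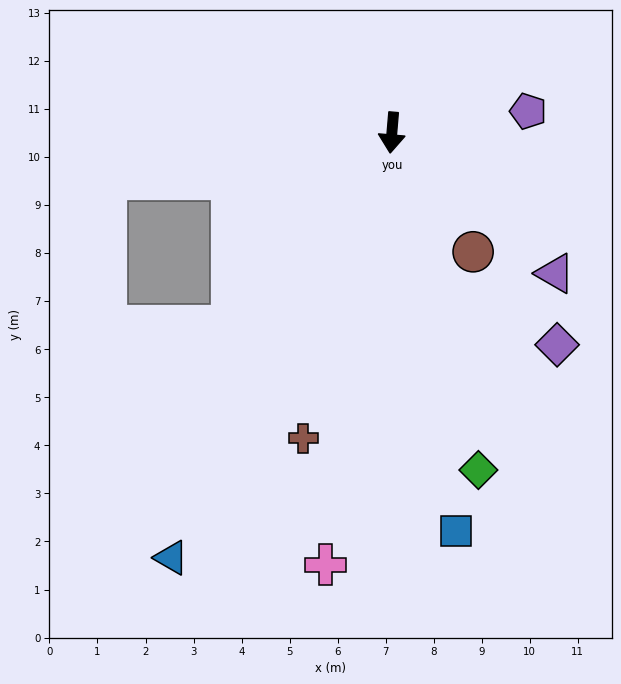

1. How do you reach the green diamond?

turn left 19°, forward 7.3 m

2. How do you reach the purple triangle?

turn left 54°, forward 4.5 m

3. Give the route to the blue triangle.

turn right 23°, forward 10.0 m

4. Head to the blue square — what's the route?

turn left 14°, forward 8.4 m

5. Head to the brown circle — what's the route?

turn left 39°, forward 3.0 m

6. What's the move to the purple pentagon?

turn left 104°, forward 2.9 m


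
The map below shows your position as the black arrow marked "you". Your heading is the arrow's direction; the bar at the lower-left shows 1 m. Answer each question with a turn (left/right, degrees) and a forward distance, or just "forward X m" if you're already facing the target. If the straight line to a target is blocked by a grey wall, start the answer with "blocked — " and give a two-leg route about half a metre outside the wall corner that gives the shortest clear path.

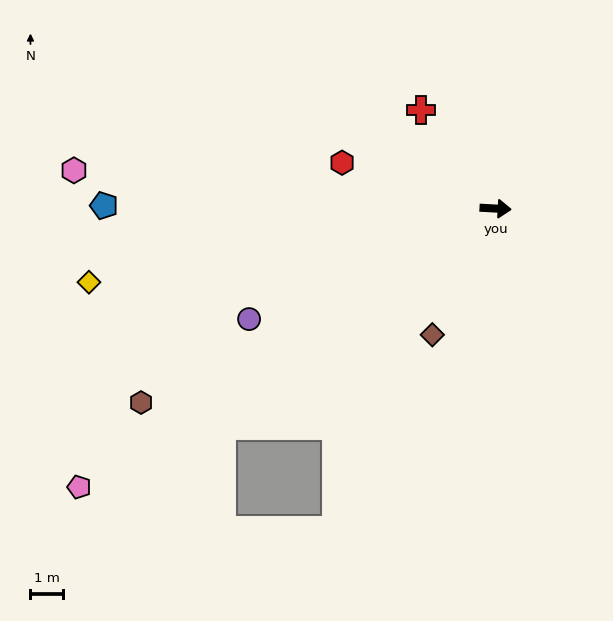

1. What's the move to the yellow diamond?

turn right 167°, forward 12.6 m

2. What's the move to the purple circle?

turn right 153°, forward 8.2 m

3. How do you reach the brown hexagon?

turn right 148°, forward 12.3 m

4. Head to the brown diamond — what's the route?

turn right 113°, forward 4.3 m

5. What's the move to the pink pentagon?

turn right 143°, forward 15.2 m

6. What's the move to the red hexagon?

turn left 167°, forward 4.9 m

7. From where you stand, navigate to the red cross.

turn left 130°, forward 3.8 m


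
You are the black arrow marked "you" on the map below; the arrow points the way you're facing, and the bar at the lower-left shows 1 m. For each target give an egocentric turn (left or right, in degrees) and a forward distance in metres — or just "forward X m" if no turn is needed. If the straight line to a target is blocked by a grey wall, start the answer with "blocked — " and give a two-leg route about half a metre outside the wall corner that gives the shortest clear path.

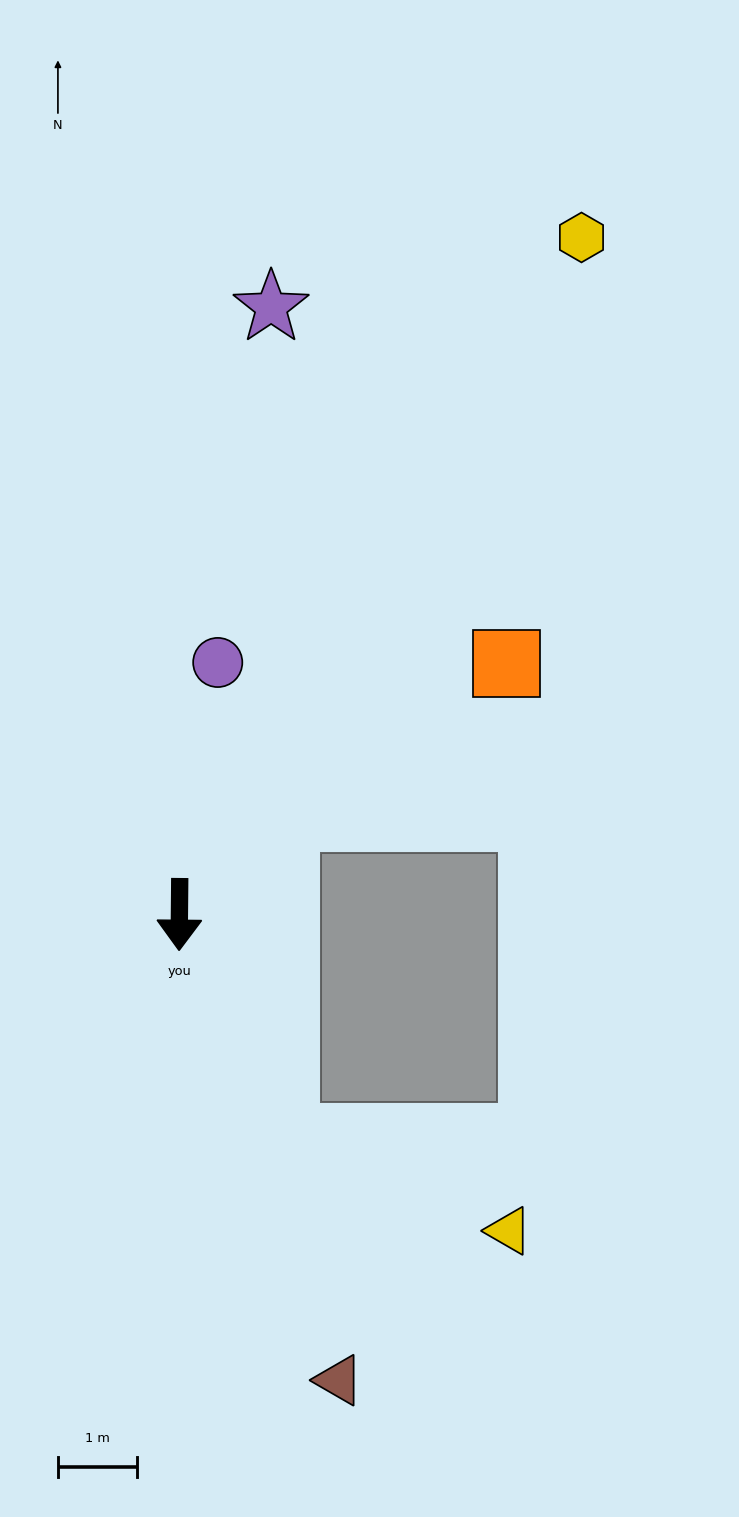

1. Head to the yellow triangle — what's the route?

blocked — turn left 26°, forward 3.1 m, then turn left 42°, forward 3.0 m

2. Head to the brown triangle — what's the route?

turn left 19°, forward 6.2 m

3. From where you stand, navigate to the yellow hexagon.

turn left 150°, forward 9.9 m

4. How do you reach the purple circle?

turn left 172°, forward 3.2 m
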